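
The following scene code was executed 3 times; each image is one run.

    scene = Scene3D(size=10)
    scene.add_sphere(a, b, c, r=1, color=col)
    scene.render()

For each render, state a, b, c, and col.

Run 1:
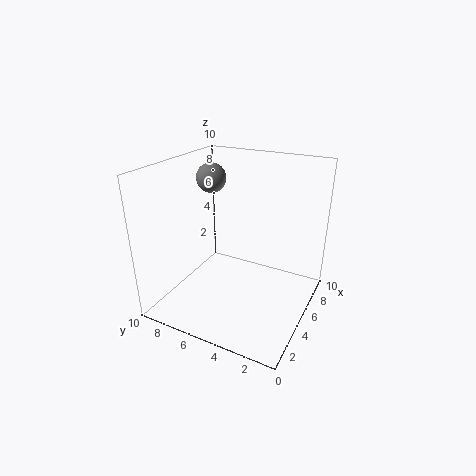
a = 5
b = 7
c = 9
col = 'gray'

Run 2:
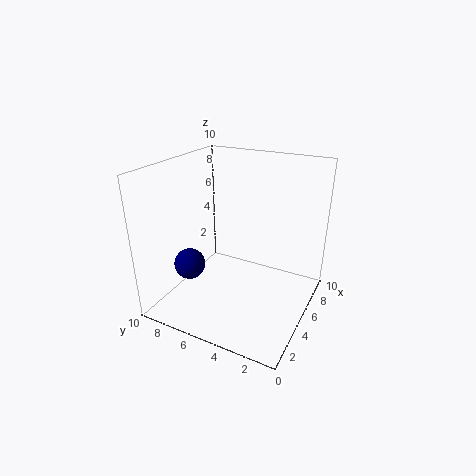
a = 2
b = 7
c = 4
col = 'navy'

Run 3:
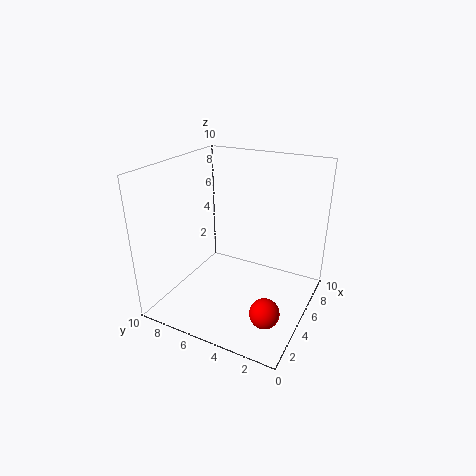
a = 3
b = 2
c = 1
col = 'red'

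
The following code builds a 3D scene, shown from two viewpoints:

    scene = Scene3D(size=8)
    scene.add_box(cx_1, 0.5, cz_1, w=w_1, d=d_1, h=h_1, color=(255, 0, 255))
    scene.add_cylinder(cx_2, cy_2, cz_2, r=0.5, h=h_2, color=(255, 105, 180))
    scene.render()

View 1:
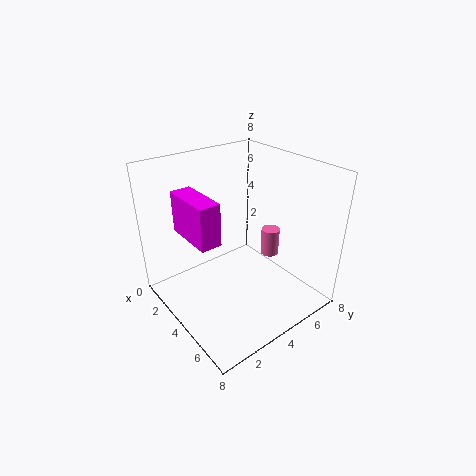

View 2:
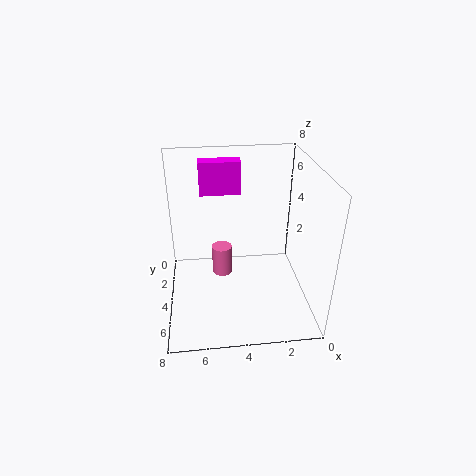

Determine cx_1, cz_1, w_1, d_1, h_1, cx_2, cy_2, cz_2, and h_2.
cx_1 = 3.5; cz_1 = 5.5; w_1 = 2.5; d_1 = 1; h_1 = 2; cx_2 = 5; cy_2 = 5.5; cz_2 = 3; h_2 = 1.5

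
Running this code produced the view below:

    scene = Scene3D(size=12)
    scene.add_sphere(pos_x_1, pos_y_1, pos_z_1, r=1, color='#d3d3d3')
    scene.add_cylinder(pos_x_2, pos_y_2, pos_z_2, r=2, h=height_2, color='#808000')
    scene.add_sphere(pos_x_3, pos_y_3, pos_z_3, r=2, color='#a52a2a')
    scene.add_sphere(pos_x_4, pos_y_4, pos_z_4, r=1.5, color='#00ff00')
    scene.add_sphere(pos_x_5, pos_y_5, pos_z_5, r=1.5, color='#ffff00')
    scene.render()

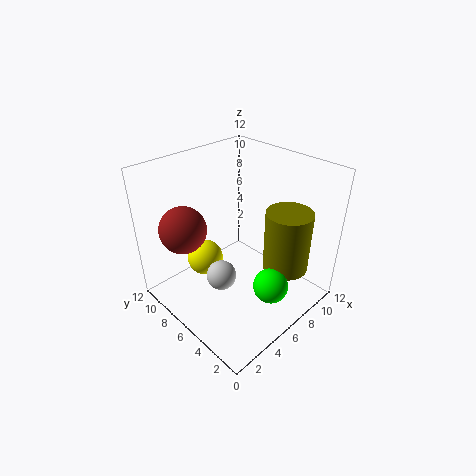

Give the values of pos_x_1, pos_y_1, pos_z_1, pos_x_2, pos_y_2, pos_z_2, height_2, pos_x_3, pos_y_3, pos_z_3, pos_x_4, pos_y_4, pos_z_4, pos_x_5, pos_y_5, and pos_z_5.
pos_x_1 = 1.5; pos_y_1 = 3; pos_z_1 = 6.5; pos_x_2 = 9.5; pos_y_2 = 3.5; pos_z_2 = 2.5; height_2 = 5.5; pos_x_3 = 3; pos_y_3 = 9.5; pos_z_3 = 6.5; pos_x_4 = 7; pos_y_4 = 3; pos_z_4 = 2; pos_x_5 = 4; pos_y_5 = 8; pos_z_5 = 4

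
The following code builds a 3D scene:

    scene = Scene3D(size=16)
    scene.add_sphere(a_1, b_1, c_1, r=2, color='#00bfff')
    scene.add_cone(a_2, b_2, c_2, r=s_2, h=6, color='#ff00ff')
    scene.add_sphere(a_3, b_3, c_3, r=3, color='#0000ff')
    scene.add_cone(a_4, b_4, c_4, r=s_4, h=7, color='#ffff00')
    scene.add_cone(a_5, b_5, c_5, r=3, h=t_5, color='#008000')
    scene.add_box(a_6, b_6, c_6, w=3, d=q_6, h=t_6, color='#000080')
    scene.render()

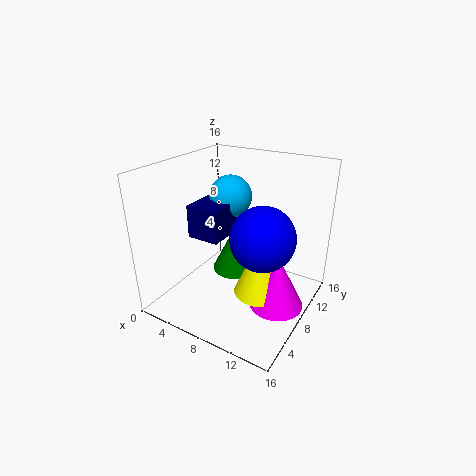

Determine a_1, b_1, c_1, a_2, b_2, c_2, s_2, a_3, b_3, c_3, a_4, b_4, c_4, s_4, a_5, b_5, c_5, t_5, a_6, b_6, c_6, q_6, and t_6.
a_1 = 9, b_1 = 5, c_1 = 14, a_2 = 13, b_2 = 8, c_2 = 1, s_2 = 3, a_3 = 13, b_3 = 4, c_3 = 11, a_4 = 11, b_4 = 8, c_4 = 2, s_4 = 3, a_5 = 6, b_5 = 11, c_5 = 2, t_5 = 6, a_6 = 7, b_6 = 1, c_6 = 11, q_6 = 5, t_6 = 3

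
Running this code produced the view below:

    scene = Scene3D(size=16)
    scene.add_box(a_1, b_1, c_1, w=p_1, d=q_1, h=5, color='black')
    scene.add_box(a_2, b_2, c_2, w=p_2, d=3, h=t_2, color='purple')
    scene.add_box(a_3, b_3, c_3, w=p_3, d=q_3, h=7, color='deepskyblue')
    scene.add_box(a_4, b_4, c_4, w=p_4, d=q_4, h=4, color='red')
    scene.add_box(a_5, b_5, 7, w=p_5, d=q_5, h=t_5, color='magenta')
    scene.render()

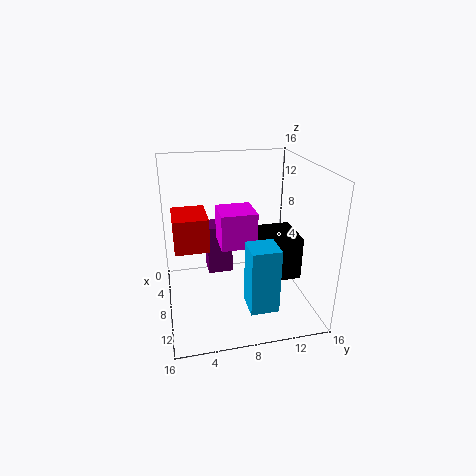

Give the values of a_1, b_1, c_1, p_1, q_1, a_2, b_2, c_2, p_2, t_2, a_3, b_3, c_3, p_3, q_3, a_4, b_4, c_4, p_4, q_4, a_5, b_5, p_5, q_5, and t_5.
a_1 = 5
b_1 = 11
c_1 = 3
p_1 = 5
q_1 = 4
a_2 = 2
b_2 = 5
c_2 = 2
p_2 = 3
t_2 = 6
a_3 = 11
b_3 = 8
c_3 = 2
p_3 = 3
q_3 = 3
a_4 = 2
b_4 = 1
c_4 = 6
p_4 = 5
q_4 = 4
a_5 = 5
b_5 = 6
p_5 = 4
q_5 = 4
t_5 = 4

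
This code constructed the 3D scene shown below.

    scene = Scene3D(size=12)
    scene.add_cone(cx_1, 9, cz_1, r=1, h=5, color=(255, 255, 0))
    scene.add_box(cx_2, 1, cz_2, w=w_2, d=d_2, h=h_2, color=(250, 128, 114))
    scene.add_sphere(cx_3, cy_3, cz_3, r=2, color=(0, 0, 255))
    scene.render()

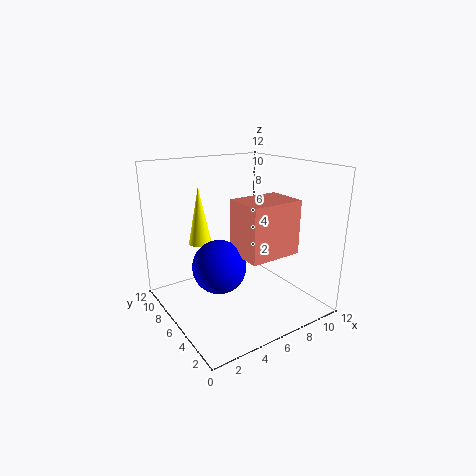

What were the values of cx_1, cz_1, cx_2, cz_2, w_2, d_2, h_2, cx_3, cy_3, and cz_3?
cx_1 = 4; cz_1 = 5; cx_2 = 4; cz_2 = 6; w_2 = 4; d_2 = 3; h_2 = 4; cx_3 = 3; cy_3 = 4; cz_3 = 5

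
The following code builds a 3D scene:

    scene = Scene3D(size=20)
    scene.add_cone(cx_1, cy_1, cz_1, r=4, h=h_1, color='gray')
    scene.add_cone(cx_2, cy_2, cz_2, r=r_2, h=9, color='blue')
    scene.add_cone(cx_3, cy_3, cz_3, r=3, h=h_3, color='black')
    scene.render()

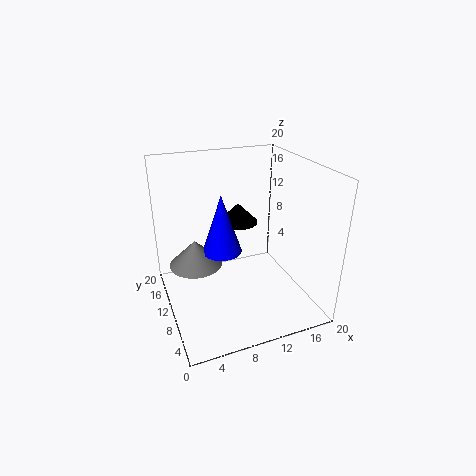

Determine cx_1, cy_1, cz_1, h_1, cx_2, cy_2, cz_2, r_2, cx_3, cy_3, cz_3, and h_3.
cx_1 = 5, cy_1 = 15, cz_1 = 4, h_1 = 4, cx_2 = 9, cy_2 = 14, cz_2 = 6, r_2 = 3, cx_3 = 12, cy_3 = 15, cz_3 = 10, h_3 = 3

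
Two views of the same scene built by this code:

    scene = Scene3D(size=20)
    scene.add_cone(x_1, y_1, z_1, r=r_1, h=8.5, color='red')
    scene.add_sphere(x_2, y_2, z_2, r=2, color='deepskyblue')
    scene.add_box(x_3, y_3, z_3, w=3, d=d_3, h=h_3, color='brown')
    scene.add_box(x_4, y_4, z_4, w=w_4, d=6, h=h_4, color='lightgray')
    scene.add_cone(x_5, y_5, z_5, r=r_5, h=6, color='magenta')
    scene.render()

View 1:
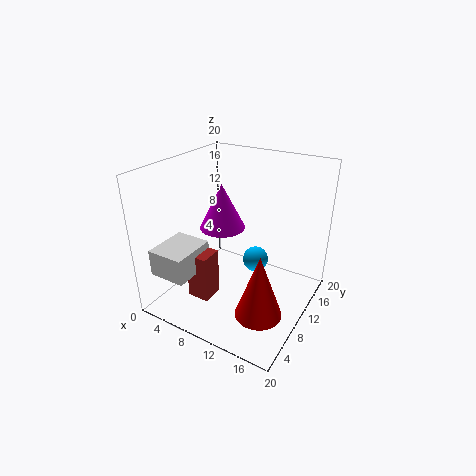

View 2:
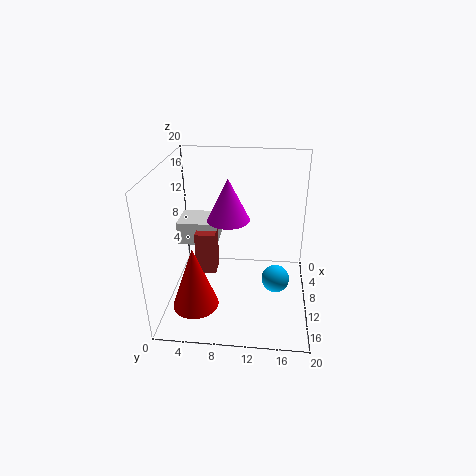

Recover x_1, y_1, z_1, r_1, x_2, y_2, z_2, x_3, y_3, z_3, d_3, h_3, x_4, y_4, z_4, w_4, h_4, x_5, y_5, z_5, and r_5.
x_1 = 16, y_1 = 5, z_1 = 3, r_1 = 3, x_2 = 10, y_2 = 15.5, z_2 = 3.5, x_3 = 6, y_3 = 3.5, z_3 = 3, d_3 = 3, h_3 = 6.5, x_4 = 2.5, y_4 = 0.5, z_4 = 7, w_4 = 5, h_4 = 3.5, x_5 = 8.5, y_5 = 8.5, z_5 = 12, r_5 = 3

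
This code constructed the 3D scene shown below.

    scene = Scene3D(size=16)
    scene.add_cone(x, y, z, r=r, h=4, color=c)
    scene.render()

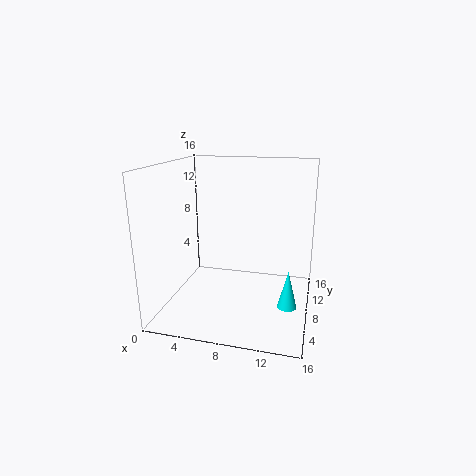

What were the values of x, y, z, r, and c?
x = 14; y = 5; z = 2; r = 1; c = 'cyan'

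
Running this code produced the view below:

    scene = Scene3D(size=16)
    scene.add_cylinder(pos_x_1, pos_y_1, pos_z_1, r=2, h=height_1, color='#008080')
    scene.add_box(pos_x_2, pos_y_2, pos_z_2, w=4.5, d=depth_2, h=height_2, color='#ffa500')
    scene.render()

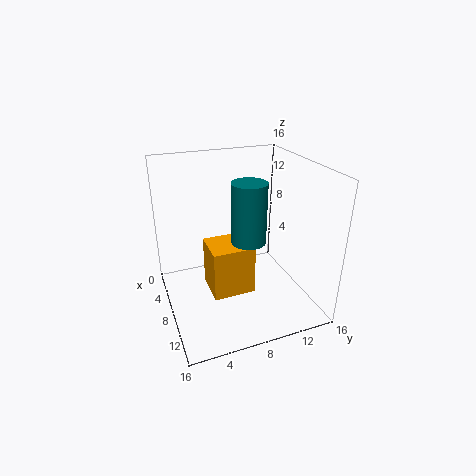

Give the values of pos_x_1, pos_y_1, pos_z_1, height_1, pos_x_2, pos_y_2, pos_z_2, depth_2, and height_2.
pos_x_1 = 7.5
pos_y_1 = 9.5
pos_z_1 = 7
height_1 = 7
pos_x_2 = 4
pos_y_2 = 5
pos_z_2 = 0.5
depth_2 = 5
height_2 = 6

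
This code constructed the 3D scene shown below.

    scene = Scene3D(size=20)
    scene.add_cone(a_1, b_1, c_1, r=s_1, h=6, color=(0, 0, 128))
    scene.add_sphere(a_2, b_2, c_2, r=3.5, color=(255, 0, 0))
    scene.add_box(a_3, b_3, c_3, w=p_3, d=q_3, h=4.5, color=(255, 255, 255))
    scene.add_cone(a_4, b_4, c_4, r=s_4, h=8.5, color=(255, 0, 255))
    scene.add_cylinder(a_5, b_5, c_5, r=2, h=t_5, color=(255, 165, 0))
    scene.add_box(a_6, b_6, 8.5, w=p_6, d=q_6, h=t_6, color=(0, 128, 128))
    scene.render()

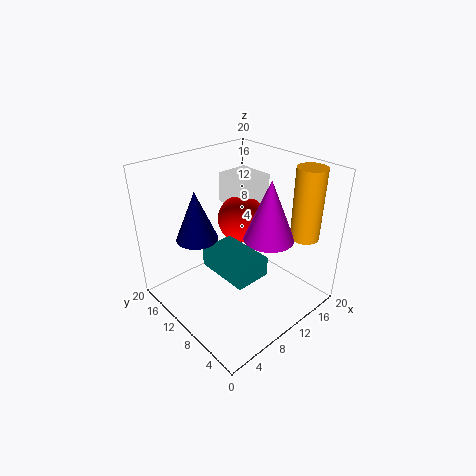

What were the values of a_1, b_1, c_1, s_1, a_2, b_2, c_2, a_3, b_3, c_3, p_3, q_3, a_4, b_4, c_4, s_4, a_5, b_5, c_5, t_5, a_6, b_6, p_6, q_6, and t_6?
a_1 = 3, b_1 = 9.5, c_1 = 13, s_1 = 2.5, a_2 = 13, b_2 = 12.5, c_2 = 11, a_3 = 12.5, b_3 = 11.5, c_3 = 12.5, p_3 = 5, q_3 = 5.5, a_4 = 13, b_4 = 7, c_4 = 10, s_4 = 3.5, a_5 = 17, b_5 = 4, c_5 = 10, t_5 = 10, a_6 = 4, b_6 = 3, p_6 = 4.5, q_6 = 7, t_6 = 2.5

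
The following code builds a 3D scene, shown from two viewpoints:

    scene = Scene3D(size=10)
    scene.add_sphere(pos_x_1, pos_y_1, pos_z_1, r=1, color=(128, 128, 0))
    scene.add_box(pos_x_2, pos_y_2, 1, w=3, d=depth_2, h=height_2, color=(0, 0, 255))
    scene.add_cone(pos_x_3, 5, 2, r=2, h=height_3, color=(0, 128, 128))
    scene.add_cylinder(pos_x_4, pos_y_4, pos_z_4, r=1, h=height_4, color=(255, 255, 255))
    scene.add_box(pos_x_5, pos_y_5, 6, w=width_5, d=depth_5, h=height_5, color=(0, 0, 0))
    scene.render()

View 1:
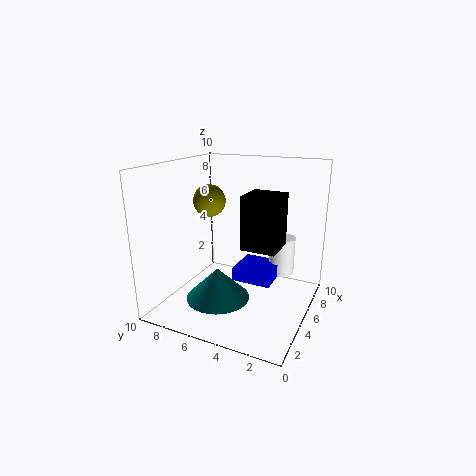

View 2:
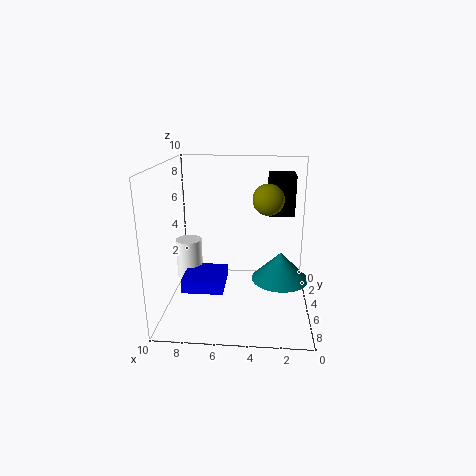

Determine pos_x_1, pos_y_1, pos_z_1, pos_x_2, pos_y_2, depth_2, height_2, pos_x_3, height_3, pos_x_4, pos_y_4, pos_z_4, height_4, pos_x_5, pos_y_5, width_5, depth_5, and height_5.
pos_x_1 = 3
pos_y_1 = 6
pos_z_1 = 8
pos_x_2 = 6
pos_y_2 = 3
depth_2 = 3
height_2 = 1
pos_x_3 = 2
height_3 = 2
pos_x_4 = 9
pos_y_4 = 3
pos_z_4 = 1
height_4 = 3
pos_x_5 = 1
pos_y_5 = 1
width_5 = 2
depth_5 = 2
height_5 = 3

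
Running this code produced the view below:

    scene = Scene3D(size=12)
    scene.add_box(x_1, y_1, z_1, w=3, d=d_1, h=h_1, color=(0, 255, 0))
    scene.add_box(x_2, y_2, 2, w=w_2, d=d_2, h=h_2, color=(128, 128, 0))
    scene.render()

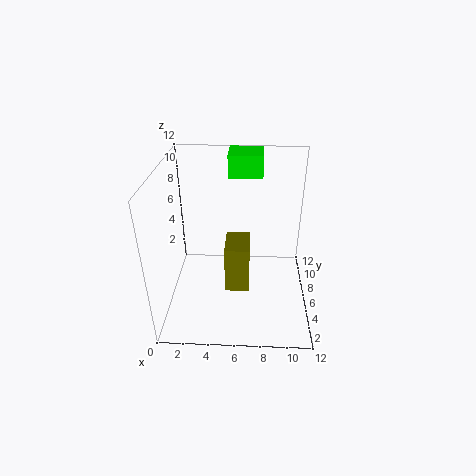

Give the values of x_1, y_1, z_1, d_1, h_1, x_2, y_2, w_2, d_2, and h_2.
x_1 = 5; y_1 = 9; z_1 = 10; d_1 = 3; h_1 = 2; x_2 = 5; y_2 = 4; w_2 = 2; d_2 = 3; h_2 = 4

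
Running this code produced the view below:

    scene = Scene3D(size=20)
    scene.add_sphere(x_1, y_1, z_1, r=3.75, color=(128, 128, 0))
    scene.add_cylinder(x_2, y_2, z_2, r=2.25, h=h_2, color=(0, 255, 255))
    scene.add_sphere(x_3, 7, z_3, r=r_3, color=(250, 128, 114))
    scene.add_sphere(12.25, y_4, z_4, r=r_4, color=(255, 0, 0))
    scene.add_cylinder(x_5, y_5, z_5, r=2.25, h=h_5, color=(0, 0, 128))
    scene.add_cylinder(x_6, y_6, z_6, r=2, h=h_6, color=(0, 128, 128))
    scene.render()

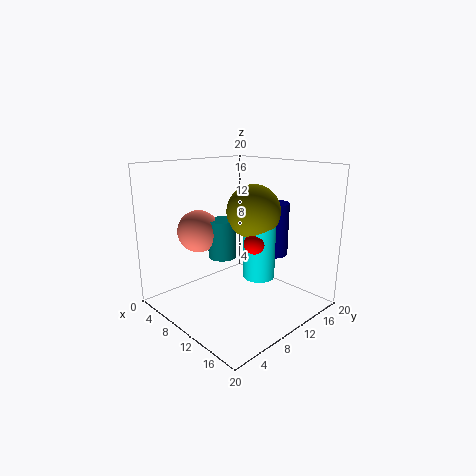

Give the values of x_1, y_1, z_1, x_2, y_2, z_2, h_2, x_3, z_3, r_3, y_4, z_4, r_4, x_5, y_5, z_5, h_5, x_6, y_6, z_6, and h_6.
x_1 = 10.75
y_1 = 12.25
z_1 = 13.5
x_2 = 11.75
y_2 = 12.5
z_2 = 4
h_2 = 8.5
x_3 = 5
z_3 = 10.5
r_3 = 3
y_4 = 11
z_4 = 9.5
r_4 = 1.5
x_5 = 11.25
y_5 = 16
z_5 = 6.5
h_5 = 7.75
x_6 = 7.5
y_6 = 9.25
z_6 = 6.75
h_6 = 5.5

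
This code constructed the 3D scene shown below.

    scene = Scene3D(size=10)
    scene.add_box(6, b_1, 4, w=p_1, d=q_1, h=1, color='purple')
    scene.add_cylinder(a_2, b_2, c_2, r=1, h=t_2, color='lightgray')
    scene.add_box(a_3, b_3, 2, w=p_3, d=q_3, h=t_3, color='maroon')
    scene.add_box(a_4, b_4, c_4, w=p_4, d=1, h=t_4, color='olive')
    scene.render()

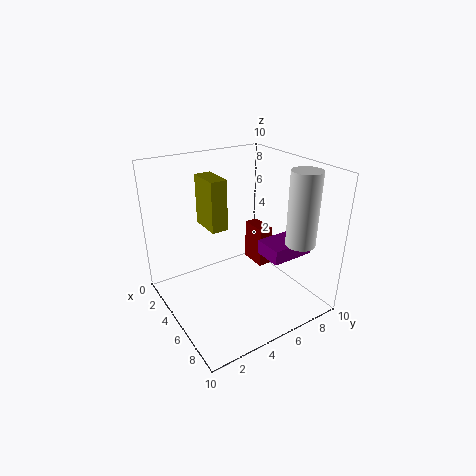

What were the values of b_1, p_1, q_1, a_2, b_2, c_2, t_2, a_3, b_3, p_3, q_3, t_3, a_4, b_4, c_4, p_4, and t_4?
b_1 = 6; p_1 = 2; q_1 = 3; a_2 = 8; b_2 = 8; c_2 = 5; t_2 = 5; a_3 = 3; b_3 = 7; p_3 = 2; q_3 = 1; t_3 = 3; a_4 = 5; b_4 = 2; c_4 = 7; p_4 = 2; t_4 = 3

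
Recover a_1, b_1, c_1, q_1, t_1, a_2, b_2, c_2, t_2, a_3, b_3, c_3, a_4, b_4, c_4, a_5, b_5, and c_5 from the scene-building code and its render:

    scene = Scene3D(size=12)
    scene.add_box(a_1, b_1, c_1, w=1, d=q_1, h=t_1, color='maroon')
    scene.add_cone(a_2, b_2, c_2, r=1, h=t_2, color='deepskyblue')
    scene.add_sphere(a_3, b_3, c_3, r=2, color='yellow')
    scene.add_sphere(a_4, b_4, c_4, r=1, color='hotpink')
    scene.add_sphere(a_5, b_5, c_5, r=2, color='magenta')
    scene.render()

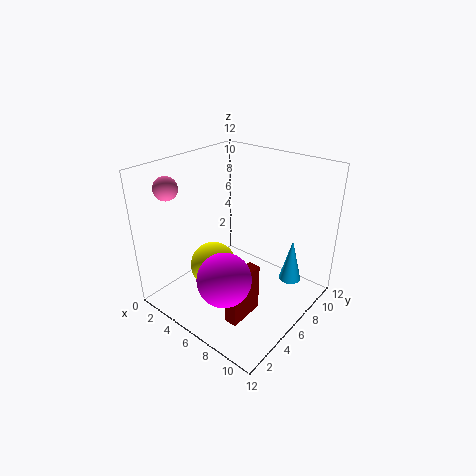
a_1 = 8, b_1 = 2, c_1 = 1, q_1 = 3, t_1 = 4, a_2 = 9, b_2 = 10, c_2 = 1, t_2 = 4, a_3 = 4, b_3 = 5, c_3 = 3, a_4 = 1, b_4 = 3, c_4 = 10, a_5 = 8, b_5 = 2, c_5 = 5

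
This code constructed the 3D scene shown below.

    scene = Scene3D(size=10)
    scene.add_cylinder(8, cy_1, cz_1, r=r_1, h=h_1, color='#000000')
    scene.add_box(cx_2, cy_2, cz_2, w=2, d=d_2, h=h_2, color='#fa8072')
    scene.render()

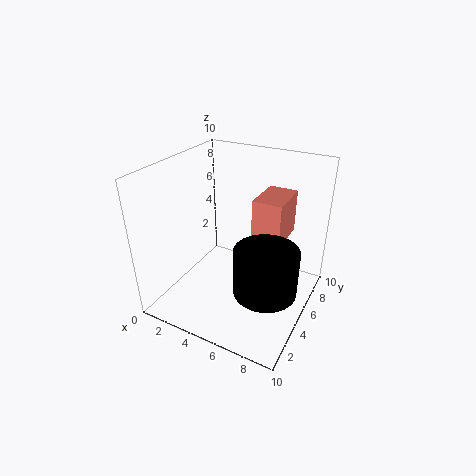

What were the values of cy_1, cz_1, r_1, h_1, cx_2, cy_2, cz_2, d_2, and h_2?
cy_1 = 3; cz_1 = 3; r_1 = 2; h_1 = 3; cx_2 = 6; cy_2 = 5; cz_2 = 5; d_2 = 3; h_2 = 3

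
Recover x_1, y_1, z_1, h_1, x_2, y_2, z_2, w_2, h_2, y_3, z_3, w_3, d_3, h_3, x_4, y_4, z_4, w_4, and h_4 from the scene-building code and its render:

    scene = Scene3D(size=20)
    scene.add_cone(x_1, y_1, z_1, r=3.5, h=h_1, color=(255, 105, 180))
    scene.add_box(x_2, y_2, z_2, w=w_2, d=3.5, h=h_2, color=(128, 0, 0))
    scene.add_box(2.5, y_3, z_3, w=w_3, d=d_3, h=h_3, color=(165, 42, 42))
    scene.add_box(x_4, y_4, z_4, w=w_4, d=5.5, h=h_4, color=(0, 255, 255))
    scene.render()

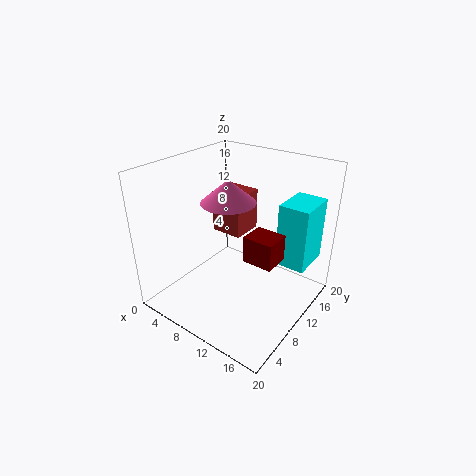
x_1 = 10, y_1 = 8, z_1 = 16, h_1 = 3, x_2 = 13, y_2 = 7, z_2 = 9, w_2 = 4, h_2 = 3.5, y_3 = 13.5, z_3 = 7.5, w_3 = 5, d_3 = 5, h_3 = 6.5, x_4 = 15.5, y_4 = 11, z_4 = 7.5, w_4 = 4, h_4 = 8.5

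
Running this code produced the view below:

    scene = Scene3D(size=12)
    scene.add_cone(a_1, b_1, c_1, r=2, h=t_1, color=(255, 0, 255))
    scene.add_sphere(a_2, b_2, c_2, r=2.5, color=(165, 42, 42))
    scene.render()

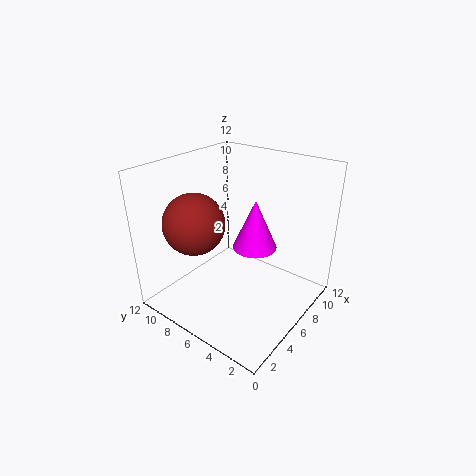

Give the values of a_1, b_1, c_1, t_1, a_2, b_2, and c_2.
a_1 = 8.5
b_1 = 6
c_1 = 4
t_1 = 4.5
a_2 = 3.5
b_2 = 8.5
c_2 = 7.5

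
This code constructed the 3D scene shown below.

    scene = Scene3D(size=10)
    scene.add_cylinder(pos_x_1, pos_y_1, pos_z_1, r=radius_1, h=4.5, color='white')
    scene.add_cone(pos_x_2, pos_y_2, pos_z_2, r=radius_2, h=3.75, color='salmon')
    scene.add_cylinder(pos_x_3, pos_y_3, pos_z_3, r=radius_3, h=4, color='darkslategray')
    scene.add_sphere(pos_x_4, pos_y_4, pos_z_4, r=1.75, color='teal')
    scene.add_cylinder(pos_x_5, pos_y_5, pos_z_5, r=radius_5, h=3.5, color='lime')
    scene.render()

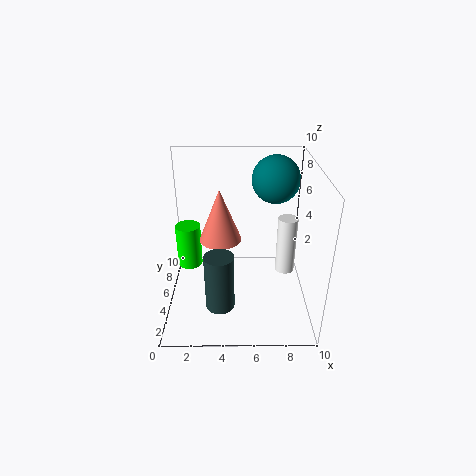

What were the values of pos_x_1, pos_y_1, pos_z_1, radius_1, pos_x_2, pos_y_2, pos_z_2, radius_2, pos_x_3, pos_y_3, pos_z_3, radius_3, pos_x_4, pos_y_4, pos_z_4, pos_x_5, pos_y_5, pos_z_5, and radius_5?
pos_x_1 = 8.75, pos_y_1 = 7, pos_z_1 = 1, radius_1 = 0.75, pos_x_2 = 3.75, pos_y_2 = 5.75, pos_z_2 = 4.5, radius_2 = 1.5, pos_x_3 = 3.75, pos_y_3 = 3, pos_z_3 = 0.75, radius_3 = 1, pos_x_4 = 7.75, pos_y_4 = 7.75, pos_z_4 = 8.25, pos_x_5 = 1, pos_y_5 = 8.25, pos_z_5 = 0.75, radius_5 = 1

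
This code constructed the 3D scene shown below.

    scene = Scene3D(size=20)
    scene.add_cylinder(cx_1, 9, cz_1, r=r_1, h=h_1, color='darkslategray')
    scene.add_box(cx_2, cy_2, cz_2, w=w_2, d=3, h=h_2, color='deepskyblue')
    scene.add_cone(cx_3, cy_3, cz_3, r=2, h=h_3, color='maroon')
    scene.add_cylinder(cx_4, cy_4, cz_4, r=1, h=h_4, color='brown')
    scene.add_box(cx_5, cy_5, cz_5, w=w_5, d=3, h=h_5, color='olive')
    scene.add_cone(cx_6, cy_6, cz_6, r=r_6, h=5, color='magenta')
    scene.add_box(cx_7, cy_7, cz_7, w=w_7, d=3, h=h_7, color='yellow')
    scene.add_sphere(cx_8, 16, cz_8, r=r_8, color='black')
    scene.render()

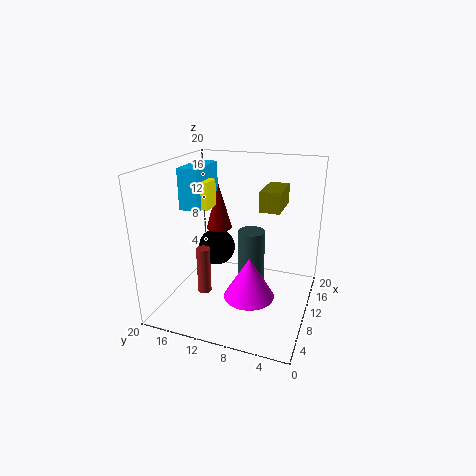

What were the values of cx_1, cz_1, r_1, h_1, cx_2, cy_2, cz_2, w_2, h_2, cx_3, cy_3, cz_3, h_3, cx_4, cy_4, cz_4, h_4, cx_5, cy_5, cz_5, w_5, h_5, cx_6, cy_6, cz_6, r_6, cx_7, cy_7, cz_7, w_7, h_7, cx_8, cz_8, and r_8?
cx_1 = 13
cz_1 = 2
r_1 = 2
h_1 = 8
cx_2 = 10
cy_2 = 16
cz_2 = 13
w_2 = 7
h_2 = 6
cx_3 = 15
cy_3 = 15
cz_3 = 9
h_3 = 7
cx_4 = 9
cy_4 = 15
cz_4 = 1
h_4 = 7
cx_5 = 13
cy_5 = 5
cz_5 = 13
w_5 = 6
h_5 = 3
cx_6 = 3
cy_6 = 6
cz_6 = 6
r_6 = 3
cx_7 = 11
cy_7 = 15
cz_7 = 13
w_7 = 3
h_7 = 4
cx_8 = 16
cz_8 = 5
r_8 = 3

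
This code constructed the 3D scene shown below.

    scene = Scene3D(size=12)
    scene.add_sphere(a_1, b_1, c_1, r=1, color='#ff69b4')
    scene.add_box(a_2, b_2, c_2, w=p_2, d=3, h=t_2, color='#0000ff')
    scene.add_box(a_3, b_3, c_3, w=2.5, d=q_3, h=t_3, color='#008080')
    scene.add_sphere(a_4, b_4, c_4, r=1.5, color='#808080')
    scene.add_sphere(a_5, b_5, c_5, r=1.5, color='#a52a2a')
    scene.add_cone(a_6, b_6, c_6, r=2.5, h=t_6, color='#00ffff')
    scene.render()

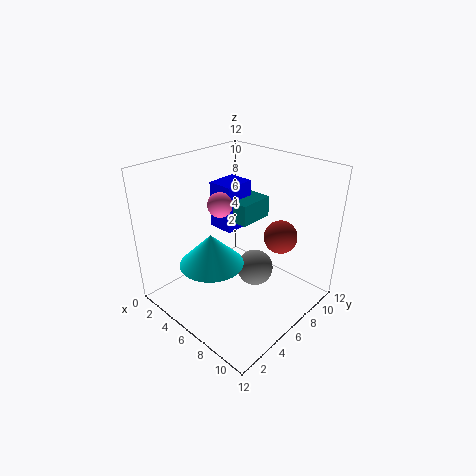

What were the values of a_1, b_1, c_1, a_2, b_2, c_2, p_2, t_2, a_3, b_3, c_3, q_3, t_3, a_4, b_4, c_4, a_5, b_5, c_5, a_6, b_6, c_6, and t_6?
a_1 = 5
b_1 = 5
c_1 = 9
a_2 = 0.5
b_2 = 8
c_2 = 4.5
p_2 = 2.5
t_2 = 4.5
a_3 = 2
b_3 = 8.5
c_3 = 5.5
q_3 = 3.5
t_3 = 2
a_4 = 7.5
b_4 = 6.5
c_4 = 3.5
a_5 = 7.5
b_5 = 10
c_5 = 5
a_6 = 6
b_6 = 3
c_6 = 5
t_6 = 2.5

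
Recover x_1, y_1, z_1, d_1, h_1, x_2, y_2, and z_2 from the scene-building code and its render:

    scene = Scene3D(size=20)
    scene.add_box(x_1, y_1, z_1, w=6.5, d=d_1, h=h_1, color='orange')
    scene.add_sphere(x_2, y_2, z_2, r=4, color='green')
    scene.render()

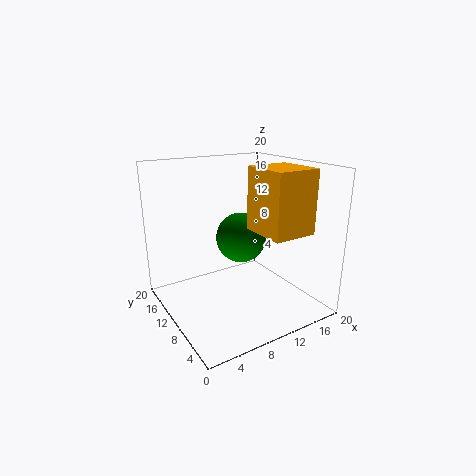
x_1 = 12.5
y_1 = 4.5
z_1 = 10.5
d_1 = 7
h_1 = 9
x_2 = 14
y_2 = 15.5
z_2 = 7.5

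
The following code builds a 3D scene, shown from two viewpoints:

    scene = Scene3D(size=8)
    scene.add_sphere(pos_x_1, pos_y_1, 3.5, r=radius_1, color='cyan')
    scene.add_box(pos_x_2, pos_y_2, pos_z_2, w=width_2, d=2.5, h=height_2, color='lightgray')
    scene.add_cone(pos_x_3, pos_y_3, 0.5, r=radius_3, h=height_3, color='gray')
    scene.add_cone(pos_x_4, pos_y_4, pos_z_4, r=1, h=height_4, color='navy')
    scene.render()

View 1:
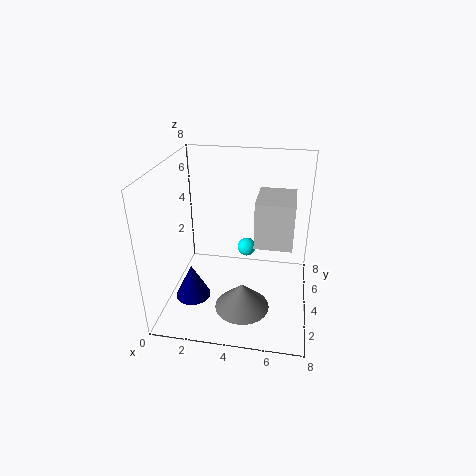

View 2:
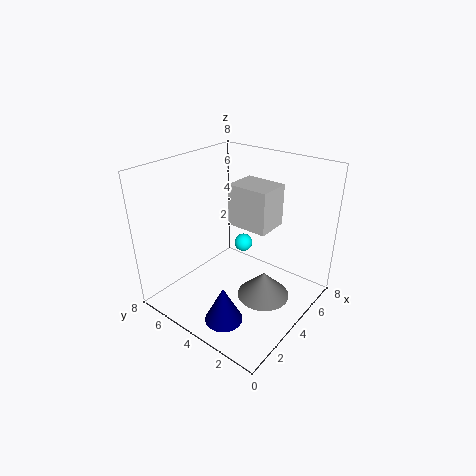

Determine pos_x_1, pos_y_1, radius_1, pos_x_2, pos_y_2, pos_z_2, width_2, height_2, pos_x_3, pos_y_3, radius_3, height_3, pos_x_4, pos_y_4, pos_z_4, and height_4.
pos_x_1 = 4.5; pos_y_1 = 4; radius_1 = 0.5; pos_x_2 = 5; pos_y_2 = 3; pos_z_2 = 4; width_2 = 2; height_2 = 2.5; pos_x_3 = 4.5; pos_y_3 = 2.5; radius_3 = 1.5; height_3 = 1.5; pos_x_4 = 1.5; pos_y_4 = 3; pos_z_4 = 0.5; height_4 = 2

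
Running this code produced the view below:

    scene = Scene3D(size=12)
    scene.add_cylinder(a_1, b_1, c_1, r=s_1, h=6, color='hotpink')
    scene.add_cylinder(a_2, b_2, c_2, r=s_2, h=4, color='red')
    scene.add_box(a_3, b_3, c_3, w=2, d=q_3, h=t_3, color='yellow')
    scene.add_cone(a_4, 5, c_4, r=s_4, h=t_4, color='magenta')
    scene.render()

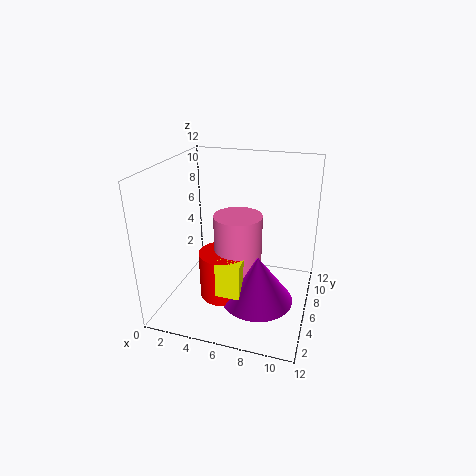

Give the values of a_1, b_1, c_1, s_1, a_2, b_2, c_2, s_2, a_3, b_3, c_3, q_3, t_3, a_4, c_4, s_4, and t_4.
a_1 = 6, b_1 = 6, c_1 = 2, s_1 = 2, a_2 = 5, b_2 = 5, c_2 = 1, s_2 = 2, a_3 = 5, b_3 = 3, c_3 = 2, q_3 = 3, t_3 = 3, a_4 = 8, c_4 = 1, s_4 = 3, t_4 = 4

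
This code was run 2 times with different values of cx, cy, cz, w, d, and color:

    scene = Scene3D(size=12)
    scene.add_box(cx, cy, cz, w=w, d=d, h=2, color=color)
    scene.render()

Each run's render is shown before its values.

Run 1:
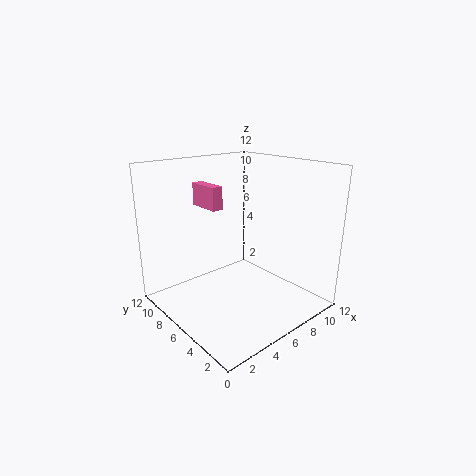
cx = 5; cy = 8; cz = 8; w = 1; d = 3; color = 'hotpink'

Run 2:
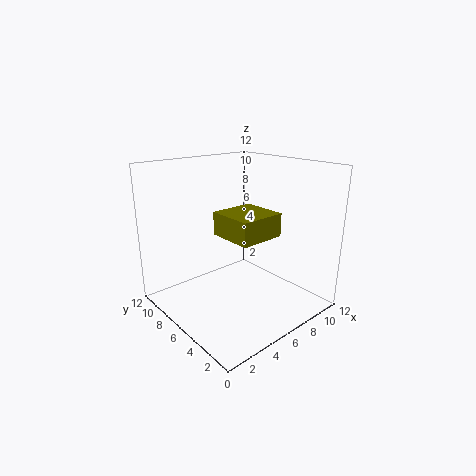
cx = 5; cy = 4; cz = 6; w = 4; d = 4; color = 'olive'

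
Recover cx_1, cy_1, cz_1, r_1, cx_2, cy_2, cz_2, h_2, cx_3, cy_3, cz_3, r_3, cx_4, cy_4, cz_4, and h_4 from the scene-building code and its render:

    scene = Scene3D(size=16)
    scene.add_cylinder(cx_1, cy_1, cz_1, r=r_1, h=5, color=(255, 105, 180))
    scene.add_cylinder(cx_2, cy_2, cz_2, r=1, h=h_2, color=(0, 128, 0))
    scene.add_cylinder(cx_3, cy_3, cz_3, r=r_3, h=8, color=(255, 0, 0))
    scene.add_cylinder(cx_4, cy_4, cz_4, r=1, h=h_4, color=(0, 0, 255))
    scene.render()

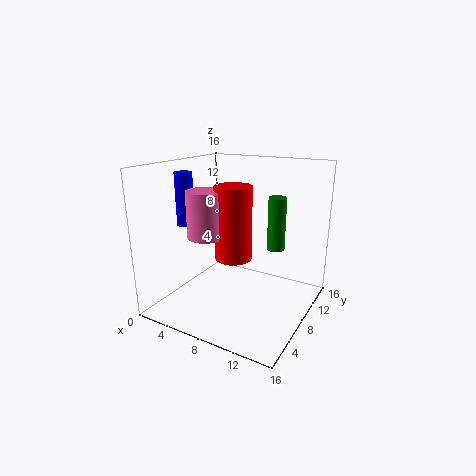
cx_1 = 5.5, cy_1 = 5.5, cz_1 = 8.5, r_1 = 2, cx_2 = 11.5, cy_2 = 10.5, cz_2 = 6.5, h_2 = 6, cx_3 = 8, cy_3 = 7, cz_3 = 6, r_3 = 2, cx_4 = 2, cy_4 = 6.5, cz_4 = 9, h_4 = 6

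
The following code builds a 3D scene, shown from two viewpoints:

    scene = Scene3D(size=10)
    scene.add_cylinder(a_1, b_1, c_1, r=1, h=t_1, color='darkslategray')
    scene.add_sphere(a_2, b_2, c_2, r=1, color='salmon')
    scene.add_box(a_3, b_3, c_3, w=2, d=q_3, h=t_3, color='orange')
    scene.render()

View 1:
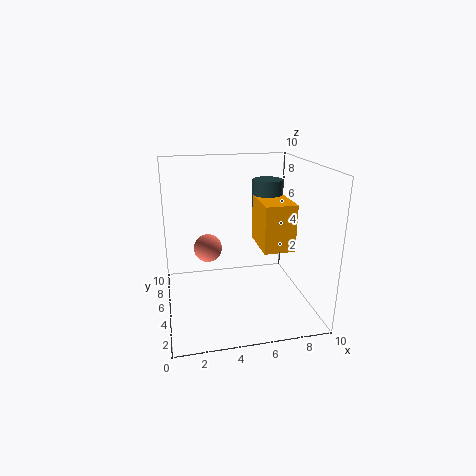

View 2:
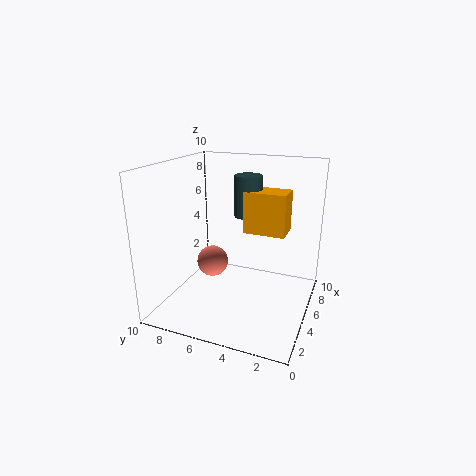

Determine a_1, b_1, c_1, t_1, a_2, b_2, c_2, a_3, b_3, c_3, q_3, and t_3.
a_1 = 7; b_1 = 5; c_1 = 6; t_1 = 3; a_2 = 3; b_2 = 6; c_2 = 4; a_3 = 6; b_3 = 2; c_3 = 5; q_3 = 3; t_3 = 3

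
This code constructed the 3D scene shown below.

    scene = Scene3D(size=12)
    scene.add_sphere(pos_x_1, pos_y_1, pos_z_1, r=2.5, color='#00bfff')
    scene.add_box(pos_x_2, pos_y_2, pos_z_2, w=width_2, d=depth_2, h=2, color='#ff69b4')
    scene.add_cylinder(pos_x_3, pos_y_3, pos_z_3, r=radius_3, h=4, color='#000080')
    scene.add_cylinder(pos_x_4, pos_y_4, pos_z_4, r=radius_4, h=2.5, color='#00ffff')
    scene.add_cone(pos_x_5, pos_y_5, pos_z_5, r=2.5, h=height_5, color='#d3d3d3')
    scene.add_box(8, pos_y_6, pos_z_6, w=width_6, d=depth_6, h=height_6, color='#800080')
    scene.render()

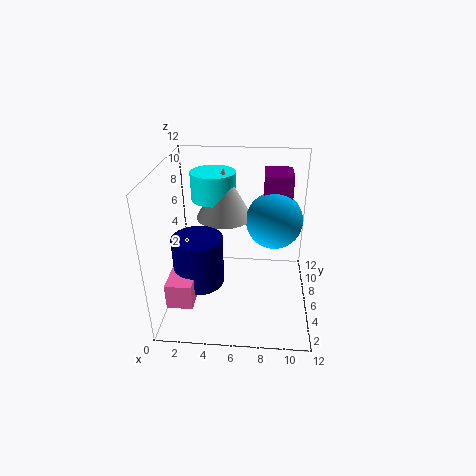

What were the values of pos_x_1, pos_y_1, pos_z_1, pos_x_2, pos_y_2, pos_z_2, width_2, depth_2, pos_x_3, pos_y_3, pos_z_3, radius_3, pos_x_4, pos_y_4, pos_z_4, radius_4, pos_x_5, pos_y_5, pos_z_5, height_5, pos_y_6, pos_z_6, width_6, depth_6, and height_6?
pos_x_1 = 9; pos_y_1 = 8.5; pos_z_1 = 6.5; pos_x_2 = 1; pos_y_2 = 1; pos_z_2 = 2.5; width_2 = 2; depth_2 = 2.5; pos_x_3 = 3; pos_y_3 = 4; pos_z_3 = 3; radius_3 = 2; pos_x_4 = 3.5; pos_y_4 = 9.5; pos_z_4 = 8; radius_4 = 2; pos_x_5 = 4.5; pos_y_5 = 9; pos_z_5 = 6.5; height_5 = 4.5; pos_y_6 = 8.5; pos_z_6 = 7.5; width_6 = 2.5; depth_6 = 3; height_6 = 3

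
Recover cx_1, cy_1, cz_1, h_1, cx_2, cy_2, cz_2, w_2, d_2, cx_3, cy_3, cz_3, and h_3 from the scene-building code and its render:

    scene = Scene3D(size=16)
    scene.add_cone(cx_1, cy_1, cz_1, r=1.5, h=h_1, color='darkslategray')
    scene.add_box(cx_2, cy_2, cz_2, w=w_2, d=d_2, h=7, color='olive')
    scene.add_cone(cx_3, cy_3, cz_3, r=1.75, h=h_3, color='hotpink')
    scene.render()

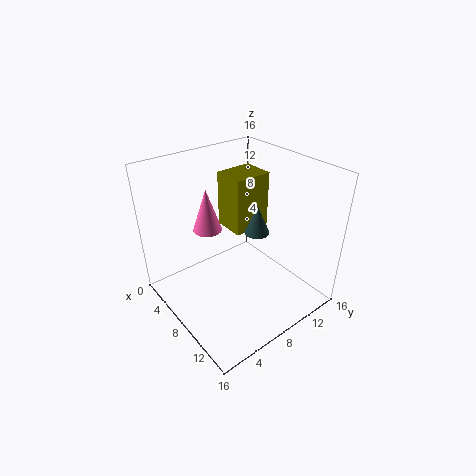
cx_1 = 7.25, cy_1 = 11.5, cz_1 = 7, h_1 = 3.5, cx_2 = 1.5, cy_2 = 10, cz_2 = 6.25, w_2 = 4, d_2 = 4.75, cx_3 = 3, cy_3 = 7.25, cz_3 = 7, h_3 = 5.25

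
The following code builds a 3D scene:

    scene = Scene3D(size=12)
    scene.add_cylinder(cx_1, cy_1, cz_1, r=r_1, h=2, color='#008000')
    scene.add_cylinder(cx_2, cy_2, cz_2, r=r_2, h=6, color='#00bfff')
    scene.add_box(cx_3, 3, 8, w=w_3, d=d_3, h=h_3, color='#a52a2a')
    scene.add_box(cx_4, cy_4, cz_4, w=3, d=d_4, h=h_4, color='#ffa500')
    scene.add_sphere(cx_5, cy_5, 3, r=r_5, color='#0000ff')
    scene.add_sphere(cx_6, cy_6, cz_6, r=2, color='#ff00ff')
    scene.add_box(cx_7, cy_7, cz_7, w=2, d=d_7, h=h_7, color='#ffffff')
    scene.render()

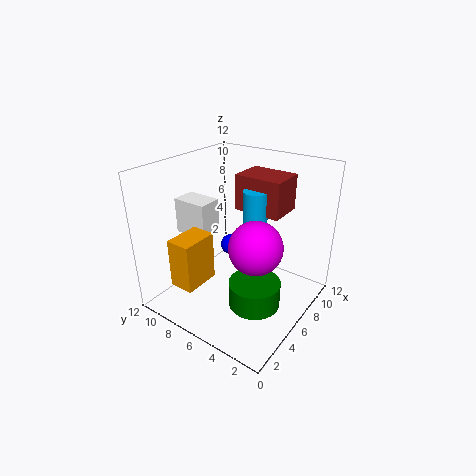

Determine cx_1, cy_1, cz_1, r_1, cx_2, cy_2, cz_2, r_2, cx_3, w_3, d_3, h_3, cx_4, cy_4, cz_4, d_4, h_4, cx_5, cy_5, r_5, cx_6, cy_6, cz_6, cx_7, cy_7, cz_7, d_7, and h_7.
cx_1 = 4, cy_1 = 3, cz_1 = 2, r_1 = 2, cx_2 = 7, cy_2 = 5, cz_2 = 4, r_2 = 1, cx_3 = 7, w_3 = 3, d_3 = 4, h_3 = 3, cx_4 = 1, cy_4 = 7, cz_4 = 3, d_4 = 2, h_4 = 4, cx_5 = 9, cy_5 = 9, r_5 = 1, cx_6 = 4, cy_6 = 3, cz_6 = 7, cx_7 = 4, cy_7 = 8, cz_7 = 6, d_7 = 3, h_7 = 3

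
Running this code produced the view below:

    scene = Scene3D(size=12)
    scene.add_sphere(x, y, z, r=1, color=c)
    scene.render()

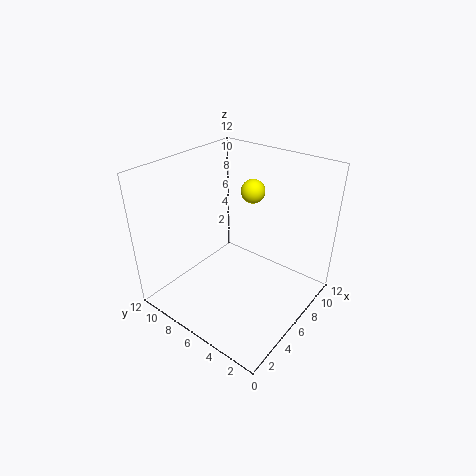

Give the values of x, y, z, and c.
x = 8, y = 6, z = 9.5, c = 'yellow'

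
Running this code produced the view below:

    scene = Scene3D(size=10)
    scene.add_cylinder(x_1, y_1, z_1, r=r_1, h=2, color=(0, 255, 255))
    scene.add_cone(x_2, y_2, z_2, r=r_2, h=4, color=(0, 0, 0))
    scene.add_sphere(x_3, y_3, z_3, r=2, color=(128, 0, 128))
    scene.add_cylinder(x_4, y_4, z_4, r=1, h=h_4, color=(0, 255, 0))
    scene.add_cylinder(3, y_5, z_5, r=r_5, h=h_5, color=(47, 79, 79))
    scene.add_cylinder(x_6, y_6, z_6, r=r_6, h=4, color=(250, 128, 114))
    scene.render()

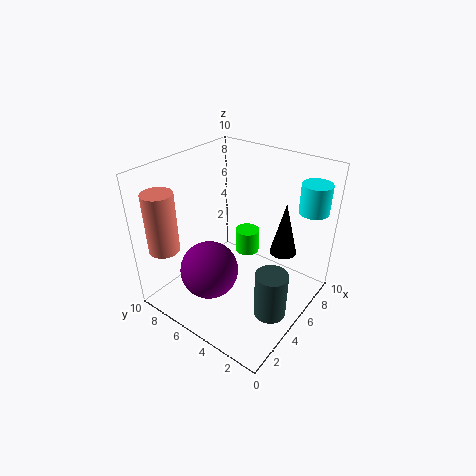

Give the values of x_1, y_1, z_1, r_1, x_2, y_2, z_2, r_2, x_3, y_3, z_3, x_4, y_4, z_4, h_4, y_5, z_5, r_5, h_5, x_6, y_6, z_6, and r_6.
x_1 = 8, y_1 = 1, z_1 = 7, r_1 = 1, x_2 = 8, y_2 = 3, z_2 = 3, r_2 = 1, x_3 = 3, y_3 = 6, z_3 = 3, x_4 = 9, y_4 = 7, z_4 = 1, h_4 = 2, y_5 = 1, z_5 = 2, r_5 = 1, h_5 = 3, x_6 = 1, y_6 = 8, z_6 = 5, r_6 = 1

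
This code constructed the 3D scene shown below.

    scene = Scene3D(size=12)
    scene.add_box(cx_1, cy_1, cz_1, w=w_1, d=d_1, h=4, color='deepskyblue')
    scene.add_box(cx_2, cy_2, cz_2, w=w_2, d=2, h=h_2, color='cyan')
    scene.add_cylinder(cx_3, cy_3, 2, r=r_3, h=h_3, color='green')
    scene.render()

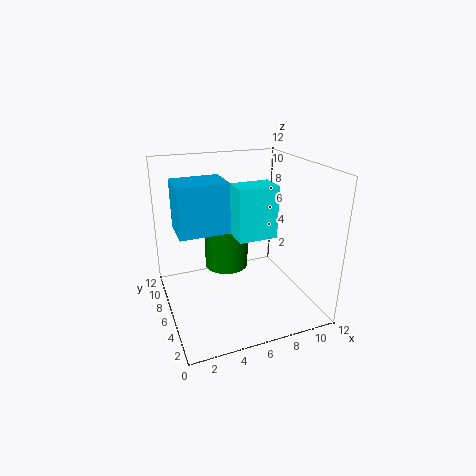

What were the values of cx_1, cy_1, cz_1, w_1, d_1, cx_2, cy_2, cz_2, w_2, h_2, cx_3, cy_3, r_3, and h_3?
cx_1 = 1, cy_1 = 5, cz_1 = 7, w_1 = 4, d_1 = 3, cx_2 = 5, cy_2 = 3, cz_2 = 7, w_2 = 3, h_2 = 4, cx_3 = 6, cy_3 = 9, r_3 = 2, h_3 = 4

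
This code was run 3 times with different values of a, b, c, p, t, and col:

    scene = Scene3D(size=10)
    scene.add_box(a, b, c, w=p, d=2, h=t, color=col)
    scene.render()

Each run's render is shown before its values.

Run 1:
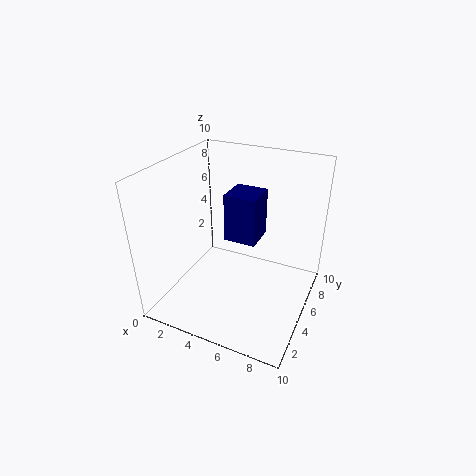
a = 5
b = 3
c = 6
p = 2
t = 3
col = 'navy'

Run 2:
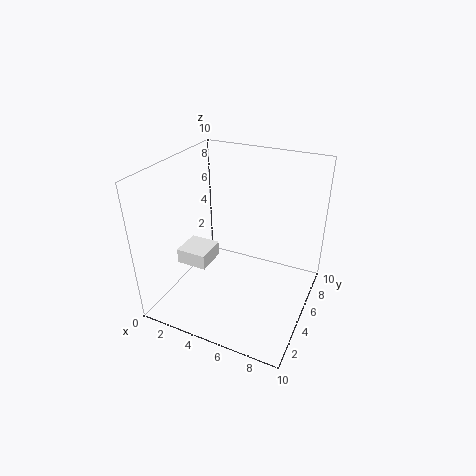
a = 2
b = 2
c = 4
p = 2
t = 1
col = 'white'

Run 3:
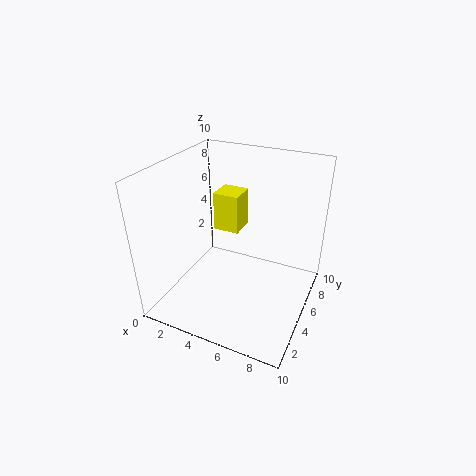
a = 2
b = 7
c = 4
p = 2
t = 3
col = 'yellow'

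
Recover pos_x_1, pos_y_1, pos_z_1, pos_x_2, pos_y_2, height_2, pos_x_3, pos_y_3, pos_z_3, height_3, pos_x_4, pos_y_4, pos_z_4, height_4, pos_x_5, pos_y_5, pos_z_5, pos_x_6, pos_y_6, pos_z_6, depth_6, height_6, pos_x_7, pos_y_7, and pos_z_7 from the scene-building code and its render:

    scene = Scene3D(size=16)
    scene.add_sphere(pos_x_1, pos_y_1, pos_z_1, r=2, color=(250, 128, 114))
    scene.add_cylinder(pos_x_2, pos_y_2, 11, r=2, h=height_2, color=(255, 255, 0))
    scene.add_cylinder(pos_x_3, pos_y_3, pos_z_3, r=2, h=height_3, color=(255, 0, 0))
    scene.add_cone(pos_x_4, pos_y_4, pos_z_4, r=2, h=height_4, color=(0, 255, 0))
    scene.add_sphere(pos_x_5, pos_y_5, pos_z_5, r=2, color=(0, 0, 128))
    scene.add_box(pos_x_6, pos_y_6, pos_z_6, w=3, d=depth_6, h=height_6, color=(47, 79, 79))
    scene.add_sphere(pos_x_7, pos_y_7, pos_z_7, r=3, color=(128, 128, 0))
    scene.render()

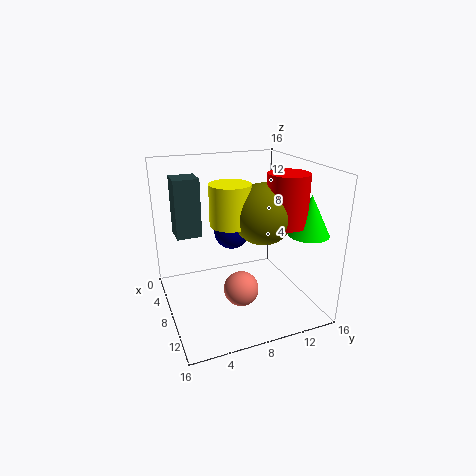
pos_x_1 = 9; pos_y_1 = 8; pos_z_1 = 2; pos_x_2 = 11; pos_y_2 = 6; height_2 = 4; pos_x_3 = 13; pos_y_3 = 11; pos_z_3 = 11; height_3 = 5; pos_x_4 = 14; pos_y_4 = 13; pos_z_4 = 10; height_4 = 4; pos_x_5 = 6; pos_y_5 = 8; pos_z_5 = 8; pos_x_6 = 1; pos_y_6 = 2; pos_z_6 = 7; depth_6 = 3; height_6 = 7; pos_x_7 = 12; pos_y_7 = 9; pos_z_7 = 12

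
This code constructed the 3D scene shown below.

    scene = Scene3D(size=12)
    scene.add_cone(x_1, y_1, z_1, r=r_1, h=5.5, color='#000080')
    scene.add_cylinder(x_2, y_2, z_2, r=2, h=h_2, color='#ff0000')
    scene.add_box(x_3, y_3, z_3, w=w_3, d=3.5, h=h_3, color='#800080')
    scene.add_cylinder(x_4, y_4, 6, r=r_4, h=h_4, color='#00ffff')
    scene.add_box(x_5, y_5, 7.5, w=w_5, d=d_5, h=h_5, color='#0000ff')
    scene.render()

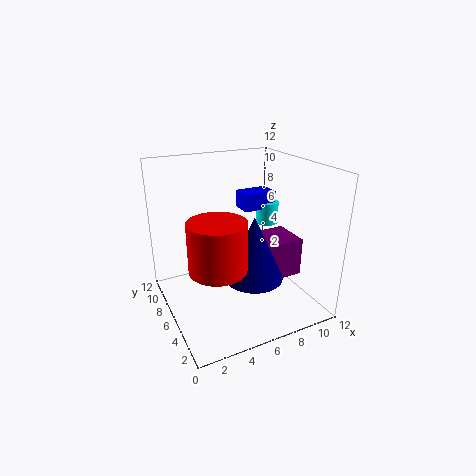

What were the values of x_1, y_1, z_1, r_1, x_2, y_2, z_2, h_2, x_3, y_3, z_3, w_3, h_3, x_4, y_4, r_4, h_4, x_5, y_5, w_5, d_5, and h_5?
x_1 = 7; y_1 = 5; z_1 = 2.5; r_1 = 2.5; x_2 = 2.5; y_2 = 2; z_2 = 6; h_2 = 3.5; x_3 = 8.5; y_3 = 5; z_3 = 1.5; w_3 = 3.5; h_3 = 3.5; x_4 = 10; y_4 = 8; r_4 = 1; h_4 = 2; x_5 = 7.5; y_5 = 7.5; w_5 = 3; d_5 = 2; h_5 = 1.5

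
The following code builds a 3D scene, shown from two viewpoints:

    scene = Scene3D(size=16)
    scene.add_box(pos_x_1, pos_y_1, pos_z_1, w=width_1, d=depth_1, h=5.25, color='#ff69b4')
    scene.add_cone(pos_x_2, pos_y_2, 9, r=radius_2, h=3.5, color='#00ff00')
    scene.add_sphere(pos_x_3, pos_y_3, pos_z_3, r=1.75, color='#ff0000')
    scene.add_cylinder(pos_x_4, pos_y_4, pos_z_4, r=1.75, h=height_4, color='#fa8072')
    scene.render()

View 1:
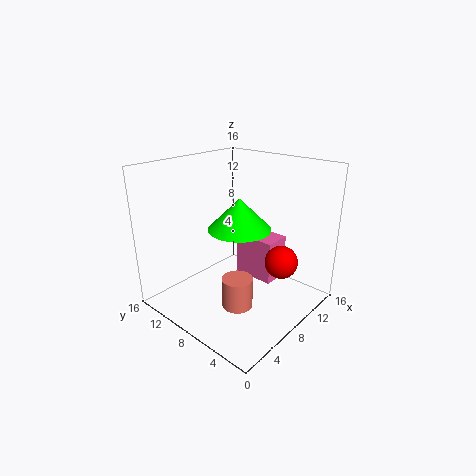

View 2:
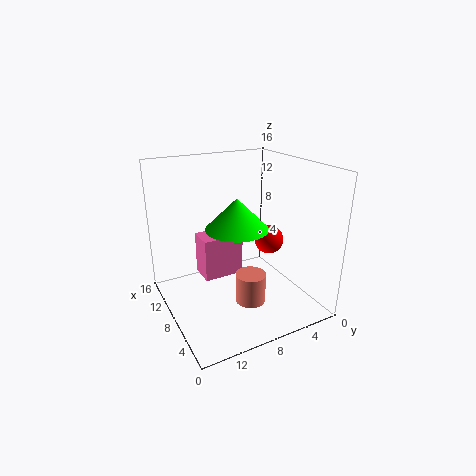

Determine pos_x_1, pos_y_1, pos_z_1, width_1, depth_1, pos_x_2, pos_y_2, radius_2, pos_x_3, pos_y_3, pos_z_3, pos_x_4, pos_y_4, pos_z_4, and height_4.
pos_x_1 = 11; pos_y_1 = 5.75; pos_z_1 = 1.5; width_1 = 3.25; depth_1 = 5; pos_x_2 = 8.25; pos_y_2 = 8; radius_2 = 3.5; pos_x_3 = 9.25; pos_y_3 = 3; pos_z_3 = 6.25; pos_x_4 = 6.75; pos_y_4 = 7; pos_z_4 = 0.25; height_4 = 3.5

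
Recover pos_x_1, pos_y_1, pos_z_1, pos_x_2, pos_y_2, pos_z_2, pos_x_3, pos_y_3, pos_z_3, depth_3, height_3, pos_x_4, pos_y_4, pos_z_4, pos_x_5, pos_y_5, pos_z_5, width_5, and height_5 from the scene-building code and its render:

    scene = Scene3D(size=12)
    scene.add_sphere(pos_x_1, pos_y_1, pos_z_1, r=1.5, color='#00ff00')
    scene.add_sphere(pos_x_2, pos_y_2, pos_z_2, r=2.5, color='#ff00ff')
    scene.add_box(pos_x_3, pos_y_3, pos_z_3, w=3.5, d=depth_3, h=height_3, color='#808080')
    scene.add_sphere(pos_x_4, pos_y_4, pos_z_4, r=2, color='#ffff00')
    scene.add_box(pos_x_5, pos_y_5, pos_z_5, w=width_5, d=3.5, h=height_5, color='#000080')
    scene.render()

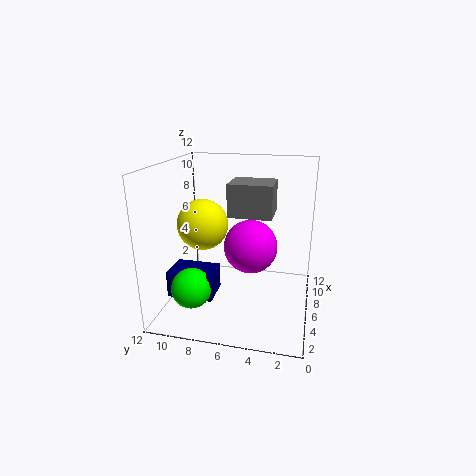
pos_x_1 = 1.5, pos_y_1 = 8.5, pos_z_1 = 3.5, pos_x_2 = 9, pos_y_2 = 5.5, pos_z_2 = 4, pos_x_3 = 8, pos_y_3 = 3.5, pos_z_3 = 7, depth_3 = 4, height_3 = 3, pos_x_4 = 4.5, pos_y_4 = 8.5, pos_z_4 = 7.5, pos_x_5 = 1.5, pos_y_5 = 7, pos_z_5 = 2.5, width_5 = 2.5, height_5 = 2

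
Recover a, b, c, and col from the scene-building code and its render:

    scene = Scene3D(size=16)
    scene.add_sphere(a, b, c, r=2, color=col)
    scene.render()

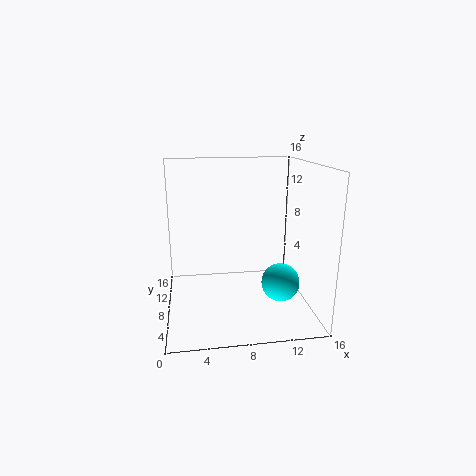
a = 12, b = 4.5, c = 4, col = 'cyan'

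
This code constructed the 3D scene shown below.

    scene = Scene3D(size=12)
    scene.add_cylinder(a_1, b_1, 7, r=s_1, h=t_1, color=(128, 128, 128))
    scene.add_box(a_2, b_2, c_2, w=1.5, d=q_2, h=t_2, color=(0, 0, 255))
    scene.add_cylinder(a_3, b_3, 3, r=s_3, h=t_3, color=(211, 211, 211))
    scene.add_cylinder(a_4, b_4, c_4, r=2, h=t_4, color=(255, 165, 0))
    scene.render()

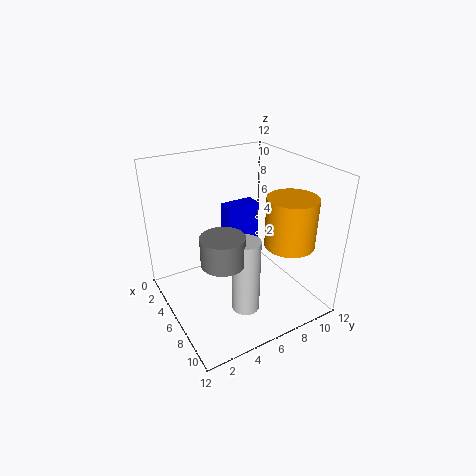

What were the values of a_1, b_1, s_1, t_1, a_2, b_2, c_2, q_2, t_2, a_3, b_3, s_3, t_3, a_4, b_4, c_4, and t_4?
a_1 = 10; b_1 = 2.5; s_1 = 1.5; t_1 = 2; a_2 = 3; b_2 = 6; c_2 = 4.5; q_2 = 3; t_2 = 3.5; a_3 = 10.5; b_3 = 4; s_3 = 1; t_3 = 5.5; a_4 = 9; b_4 = 9; c_4 = 6; t_4 = 4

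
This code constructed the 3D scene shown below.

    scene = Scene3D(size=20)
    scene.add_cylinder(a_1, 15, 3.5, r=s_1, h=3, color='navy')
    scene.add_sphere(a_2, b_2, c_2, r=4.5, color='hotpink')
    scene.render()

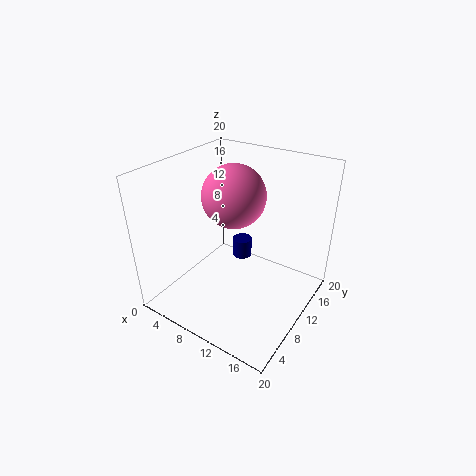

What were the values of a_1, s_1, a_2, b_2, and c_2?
a_1 = 7.5; s_1 = 1.5; a_2 = 8; b_2 = 12; c_2 = 15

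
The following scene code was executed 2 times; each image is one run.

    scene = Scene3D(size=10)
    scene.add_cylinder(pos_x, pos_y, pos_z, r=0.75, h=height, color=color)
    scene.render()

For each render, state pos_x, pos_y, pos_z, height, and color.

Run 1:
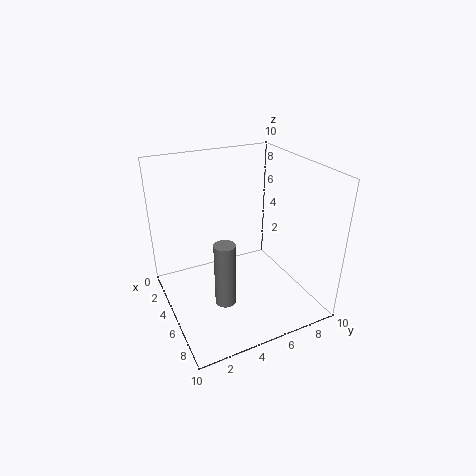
pos_x = 5.5, pos_y = 3.75, pos_z = 0.25, height = 4.75, color = 'gray'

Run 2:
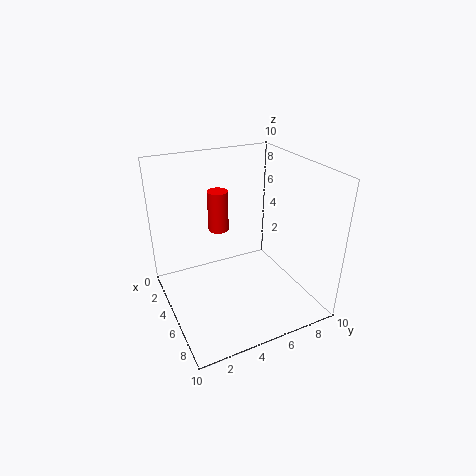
pos_x = 2.75, pos_y = 4.5, pos_z = 4.75, height = 3, color = 'red'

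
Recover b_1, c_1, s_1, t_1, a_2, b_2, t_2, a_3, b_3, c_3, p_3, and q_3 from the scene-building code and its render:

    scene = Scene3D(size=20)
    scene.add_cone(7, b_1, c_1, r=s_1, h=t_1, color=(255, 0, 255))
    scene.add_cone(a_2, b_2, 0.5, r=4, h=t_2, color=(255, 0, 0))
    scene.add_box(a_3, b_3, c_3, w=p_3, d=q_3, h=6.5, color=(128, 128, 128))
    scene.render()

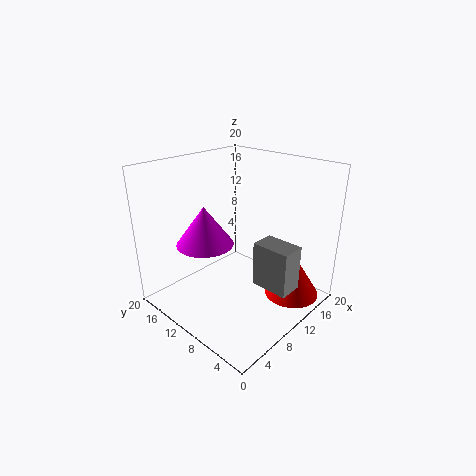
b_1 = 13.5; c_1 = 9; s_1 = 4; t_1 = 5.5; a_2 = 16; b_2 = 4.5; t_2 = 6.5; a_3 = 11; b_3 = 2.5; c_3 = 3; p_3 = 3.5; q_3 = 5.5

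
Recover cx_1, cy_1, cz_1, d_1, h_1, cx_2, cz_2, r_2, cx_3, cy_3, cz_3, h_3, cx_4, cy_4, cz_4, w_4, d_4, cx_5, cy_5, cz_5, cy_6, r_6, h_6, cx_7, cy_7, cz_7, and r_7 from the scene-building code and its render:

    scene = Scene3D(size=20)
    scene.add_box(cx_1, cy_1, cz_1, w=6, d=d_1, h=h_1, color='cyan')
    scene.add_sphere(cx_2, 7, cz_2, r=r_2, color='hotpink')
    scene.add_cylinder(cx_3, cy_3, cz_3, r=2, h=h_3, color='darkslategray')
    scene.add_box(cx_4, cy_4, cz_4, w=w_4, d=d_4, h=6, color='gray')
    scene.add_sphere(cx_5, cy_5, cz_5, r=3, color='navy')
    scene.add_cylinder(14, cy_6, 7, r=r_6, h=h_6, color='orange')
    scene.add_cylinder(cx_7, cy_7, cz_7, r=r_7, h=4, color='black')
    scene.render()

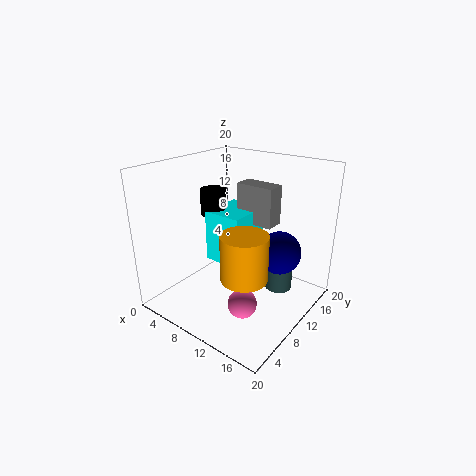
cx_1 = 3
cy_1 = 11
cz_1 = 4
d_1 = 7
h_1 = 8
cx_2 = 13
cz_2 = 2
r_2 = 2
cx_3 = 14
cy_3 = 15
cz_3 = 1
h_3 = 6
cx_4 = 6
cy_4 = 15
cz_4 = 10
w_4 = 6
d_4 = 3
cx_5 = 15
cy_5 = 13
cz_5 = 8
cy_6 = 6
r_6 = 3
h_6 = 6
cx_7 = 3
cy_7 = 13
cz_7 = 11
r_7 = 2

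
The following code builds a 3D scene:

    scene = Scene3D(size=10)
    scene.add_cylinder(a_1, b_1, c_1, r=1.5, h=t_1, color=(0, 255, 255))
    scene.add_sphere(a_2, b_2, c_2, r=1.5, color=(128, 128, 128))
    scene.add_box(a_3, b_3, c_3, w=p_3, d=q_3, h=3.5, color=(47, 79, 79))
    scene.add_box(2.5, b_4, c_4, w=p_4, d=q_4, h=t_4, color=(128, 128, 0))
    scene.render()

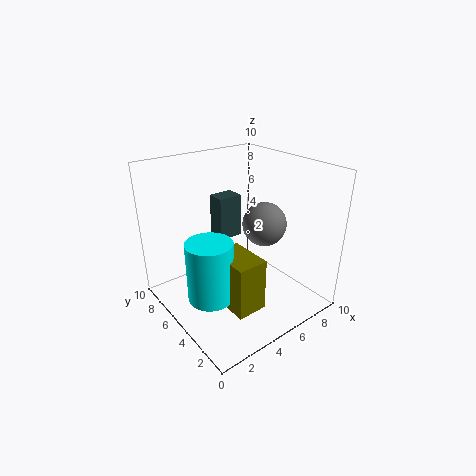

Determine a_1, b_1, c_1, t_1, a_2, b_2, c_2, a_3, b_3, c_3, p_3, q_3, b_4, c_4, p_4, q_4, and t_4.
a_1 = 2; b_1 = 4; c_1 = 2; t_1 = 4; a_2 = 6.5; b_2 = 4; c_2 = 6; a_3 = 6; b_3 = 8.5; c_3 = 3; p_3 = 2; q_3 = 1.5; b_4 = 1.5; c_4 = 1.5; p_4 = 2; q_4 = 3; t_4 = 3.5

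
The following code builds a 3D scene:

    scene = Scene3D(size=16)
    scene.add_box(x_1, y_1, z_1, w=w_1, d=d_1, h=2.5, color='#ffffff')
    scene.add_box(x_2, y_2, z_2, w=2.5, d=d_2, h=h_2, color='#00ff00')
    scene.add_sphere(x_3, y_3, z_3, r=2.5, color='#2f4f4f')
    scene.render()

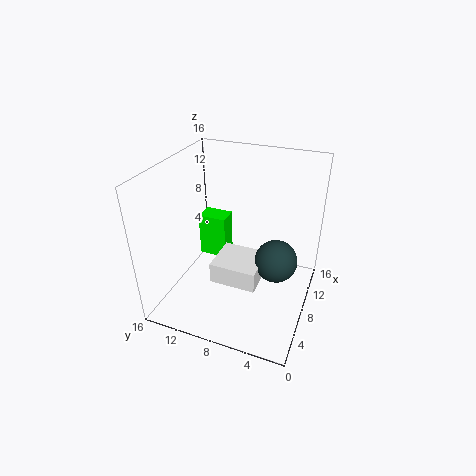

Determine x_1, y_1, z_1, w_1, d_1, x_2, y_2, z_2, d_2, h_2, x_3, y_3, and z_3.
x_1 = 6.5
y_1 = 5.5
z_1 = 2
w_1 = 5
d_1 = 5.5
x_2 = 11
y_2 = 11
z_2 = 2.5
d_2 = 3.5
h_2 = 5.5
x_3 = 10
y_3 = 4
z_3 = 4.5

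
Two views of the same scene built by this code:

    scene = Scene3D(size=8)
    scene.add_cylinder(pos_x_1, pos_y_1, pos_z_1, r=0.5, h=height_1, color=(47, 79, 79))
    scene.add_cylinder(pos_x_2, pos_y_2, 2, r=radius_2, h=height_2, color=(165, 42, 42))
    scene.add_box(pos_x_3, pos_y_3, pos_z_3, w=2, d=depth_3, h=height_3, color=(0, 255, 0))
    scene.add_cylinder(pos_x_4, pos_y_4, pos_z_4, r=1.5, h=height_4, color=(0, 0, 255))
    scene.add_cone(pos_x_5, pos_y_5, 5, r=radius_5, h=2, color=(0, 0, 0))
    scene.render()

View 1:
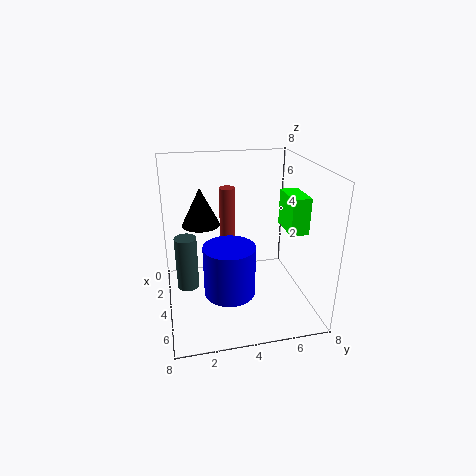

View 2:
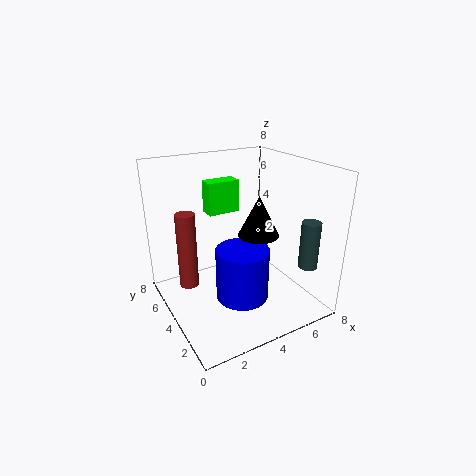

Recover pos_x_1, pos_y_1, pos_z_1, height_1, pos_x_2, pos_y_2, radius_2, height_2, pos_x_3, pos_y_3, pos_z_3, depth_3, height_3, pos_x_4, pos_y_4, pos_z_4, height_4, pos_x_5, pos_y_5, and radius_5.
pos_x_1 = 6.5
pos_y_1 = 1
pos_z_1 = 3
height_1 = 2.5
pos_x_2 = 1
pos_y_2 = 4
radius_2 = 0.5
height_2 = 4
pos_x_3 = 3.5
pos_y_3 = 6.5
pos_z_3 = 4.5
depth_3 = 1
height_3 = 2
pos_x_4 = 4
pos_y_4 = 3.5
pos_z_4 = 0.5
height_4 = 3
pos_x_5 = 4
pos_y_5 = 2
radius_5 = 1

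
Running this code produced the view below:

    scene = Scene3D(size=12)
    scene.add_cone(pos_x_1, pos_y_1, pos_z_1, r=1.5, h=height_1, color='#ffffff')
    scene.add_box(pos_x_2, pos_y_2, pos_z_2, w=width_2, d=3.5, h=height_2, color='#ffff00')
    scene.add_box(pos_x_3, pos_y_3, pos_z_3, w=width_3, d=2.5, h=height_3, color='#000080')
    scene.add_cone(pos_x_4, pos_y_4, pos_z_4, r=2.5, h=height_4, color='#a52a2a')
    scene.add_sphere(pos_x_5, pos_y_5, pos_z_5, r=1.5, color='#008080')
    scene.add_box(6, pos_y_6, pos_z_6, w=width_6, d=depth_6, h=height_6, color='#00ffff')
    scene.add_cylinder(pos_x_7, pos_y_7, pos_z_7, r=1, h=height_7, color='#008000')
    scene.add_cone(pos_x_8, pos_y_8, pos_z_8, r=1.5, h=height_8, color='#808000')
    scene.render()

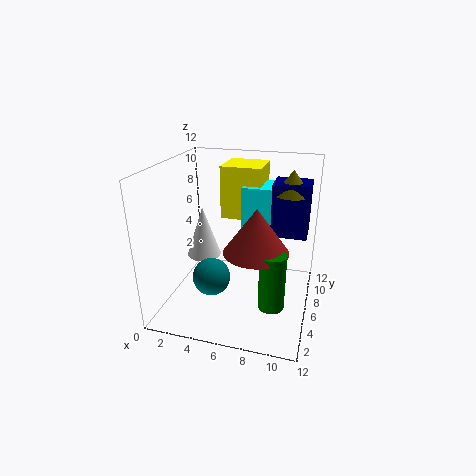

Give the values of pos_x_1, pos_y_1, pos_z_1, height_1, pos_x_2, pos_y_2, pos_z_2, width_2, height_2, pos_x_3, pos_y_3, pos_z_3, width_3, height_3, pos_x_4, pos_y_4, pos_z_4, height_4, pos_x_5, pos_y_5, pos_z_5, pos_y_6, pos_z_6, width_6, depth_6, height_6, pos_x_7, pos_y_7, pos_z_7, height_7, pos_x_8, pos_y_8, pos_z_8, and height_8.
pos_x_1 = 2.5; pos_y_1 = 7; pos_z_1 = 3.5; height_1 = 4.5; pos_x_2 = 4; pos_y_2 = 7.5; pos_z_2 = 7; width_2 = 3.5; height_2 = 4.5; pos_x_3 = 8.5; pos_y_3 = 7; pos_z_3 = 6; width_3 = 3; height_3 = 4.5; pos_x_4 = 8; pos_y_4 = 4; pos_z_4 = 6; height_4 = 3.5; pos_x_5 = 4.5; pos_y_5 = 3.5; pos_z_5 = 3.5; pos_y_6 = 7; pos_z_6 = 5.5; width_6 = 2.5; depth_6 = 3; height_6 = 4.5; pos_x_7 = 9.5; pos_y_7 = 3; pos_z_7 = 2; height_7 = 4.5; pos_x_8 = 10; pos_y_8 = 8; pos_z_8 = 9.5; height_8 = 2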